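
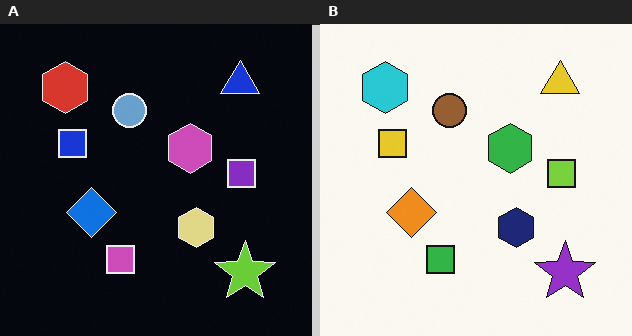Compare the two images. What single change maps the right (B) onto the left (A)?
The transformation is: color-inverted (negative).

The light background has become dark and every shape's color is its complement — a photographic negative.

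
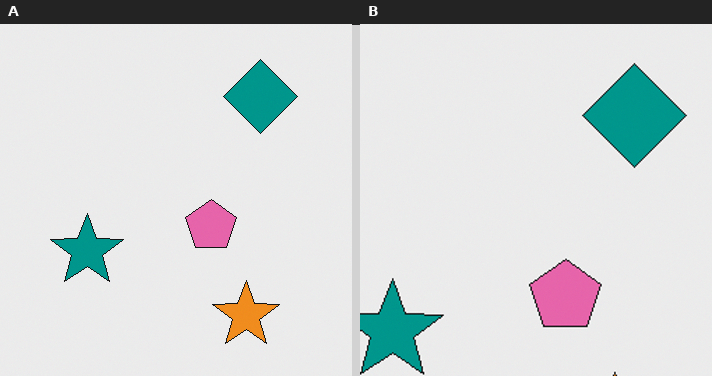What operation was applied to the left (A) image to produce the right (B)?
The image was cropped slightly and scaled back up.

The visible shapes are larger and the field of view is narrower; shapes near the original edges may be partly or wholly outside the frame — a crop-and-rescale.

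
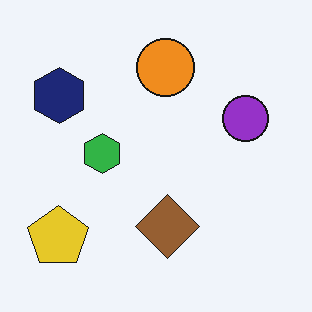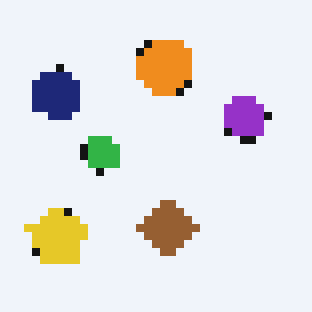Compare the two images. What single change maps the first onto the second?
The image was moderately pixelated.

Shapes are reduced to large square blocks; fine edges and outlines are lost — a downscale-then-upscale (mosaic) effect.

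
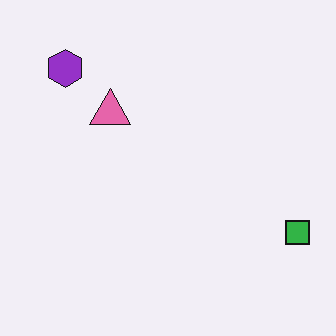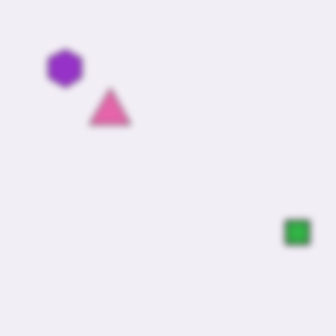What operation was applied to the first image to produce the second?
This is the original image moderately blurred.

Shape edges and outlines are uniformly softened across the whole image.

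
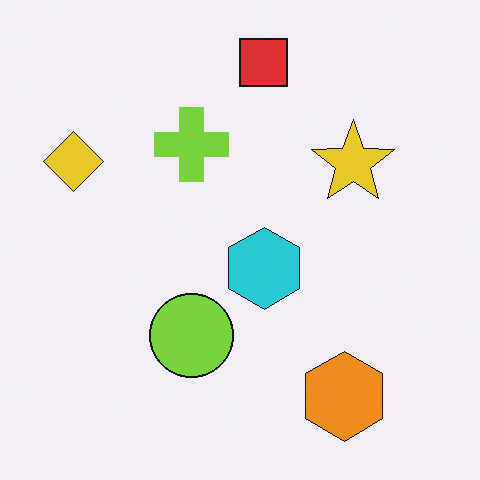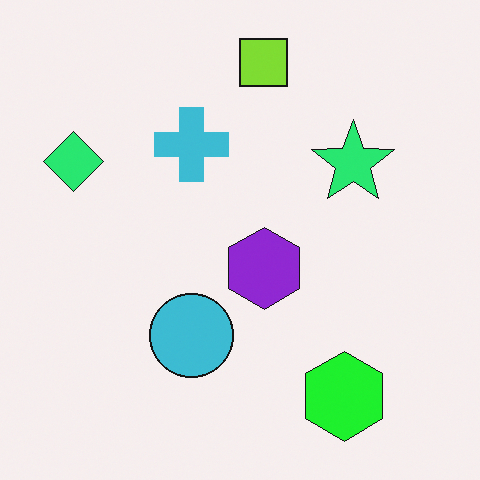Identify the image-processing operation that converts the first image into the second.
The image was hue-shifted noticeably.

Every shape's color has rotated by the same amount around the hue wheel — a uniform hue shift.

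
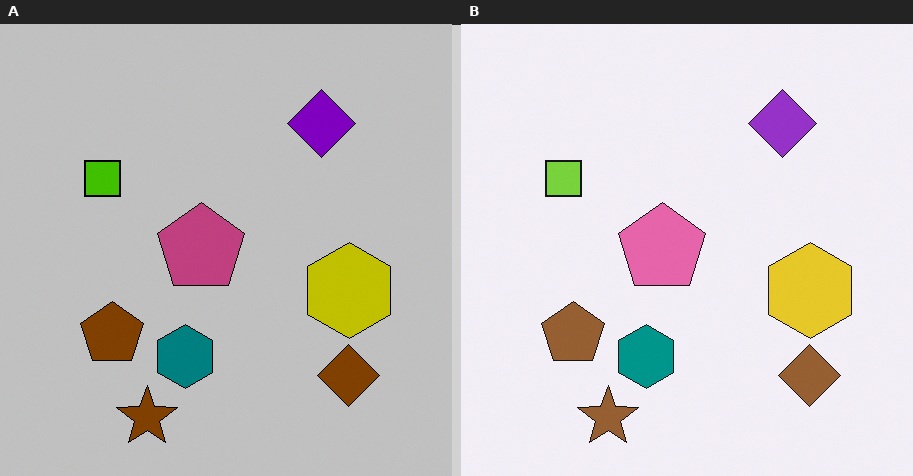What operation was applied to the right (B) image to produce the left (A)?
This is the original image heavily posterized to just a handful of flat colors.

Each flat color has snapped to a coarser quantized level — most visibly, the near-white background has dropped to a flat grey.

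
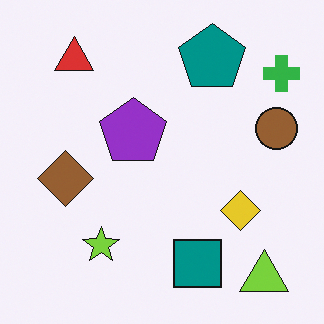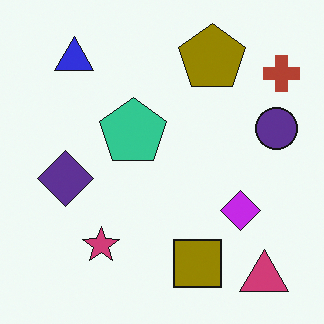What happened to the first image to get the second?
The second image is the first hue-shifted through roughly half the color wheel.

Every shape's color has rotated by the same amount around the hue wheel — a uniform hue shift.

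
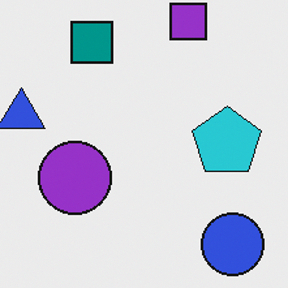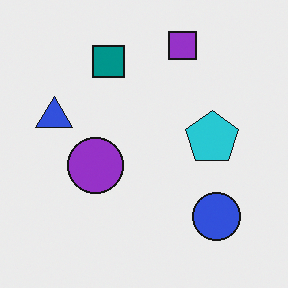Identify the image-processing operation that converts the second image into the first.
It was cropped to a modestly smaller region and rescaled.

The visible shapes are larger and the field of view is narrower; shapes near the original edges may be partly or wholly outside the frame — a crop-and-rescale.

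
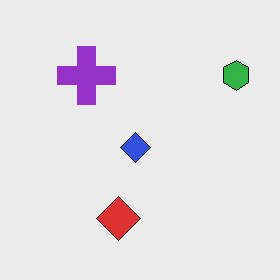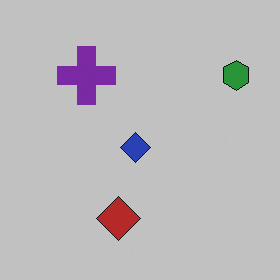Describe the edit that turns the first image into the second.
The transformation is: slightly darkened.

Every pixel — background and shapes alike — is uniformly darkened.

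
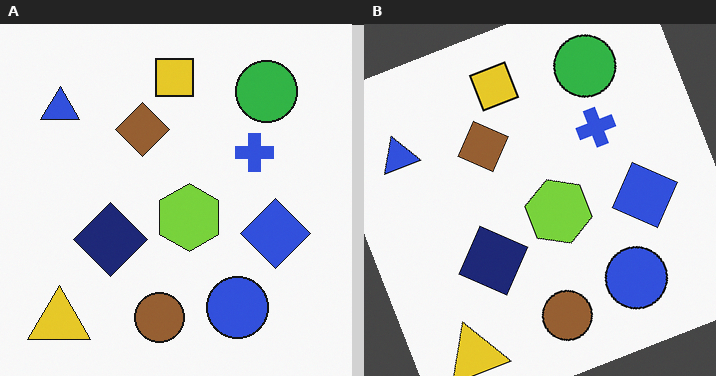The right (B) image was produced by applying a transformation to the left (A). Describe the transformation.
It was rotated counter-clockwise by a moderate amount.

Every shape is tilted by the same angle and the image corners show triangular fill wedges — a whole-image rotation by a non-right angle.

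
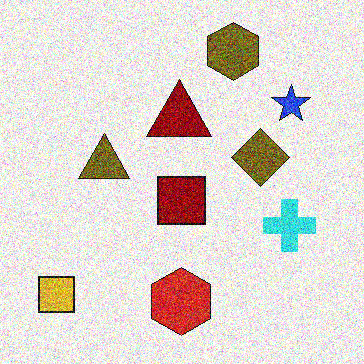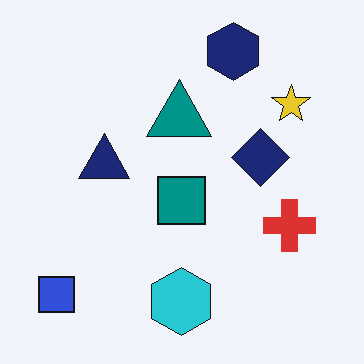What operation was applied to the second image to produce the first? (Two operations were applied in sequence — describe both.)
The first image is the second hue-shifted through roughly half the color wheel, then degraded with a thick layer of grain.

Every shape's color has rotated by the same amount around the hue wheel — a uniform hue shift. Random speckle covers the whole image, including the flat background.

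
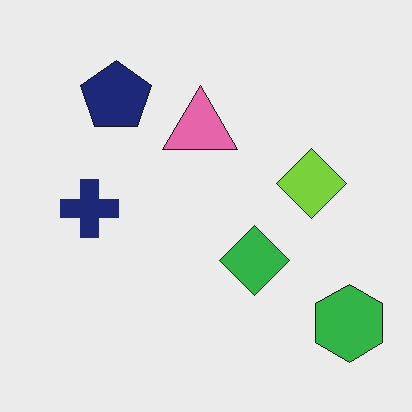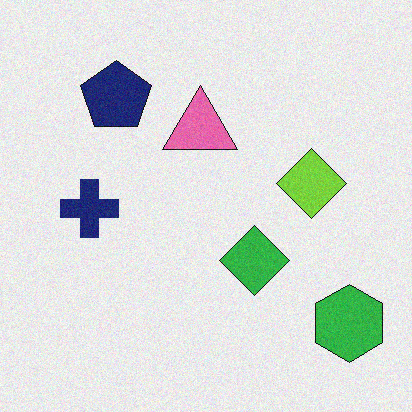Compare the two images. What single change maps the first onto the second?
The second image is the first degraded with light additive noise.

Random speckle covers the whole image, including the flat background.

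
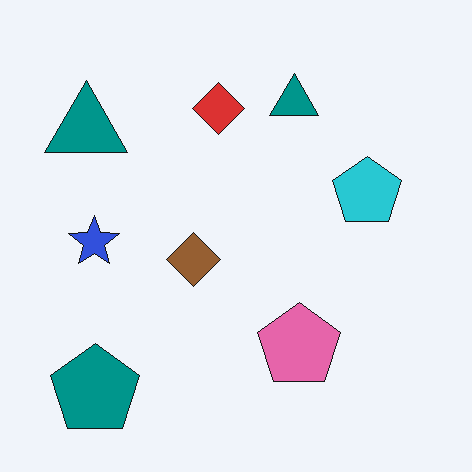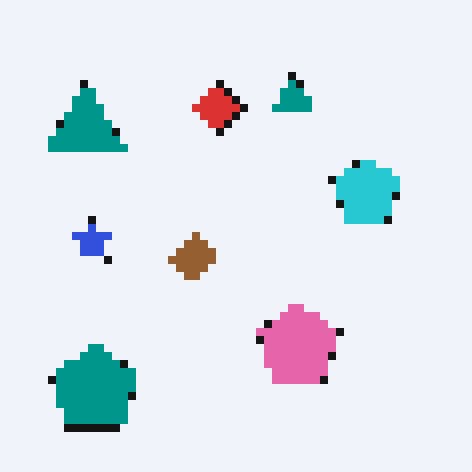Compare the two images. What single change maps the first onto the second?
This is the original image pixelated into visible square blocks.

Shapes are reduced to large square blocks; fine edges and outlines are lost — a downscale-then-upscale (mosaic) effect.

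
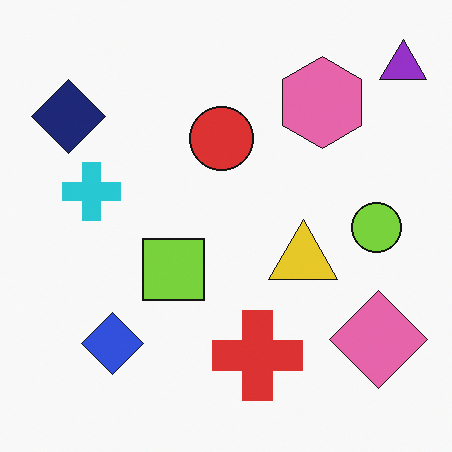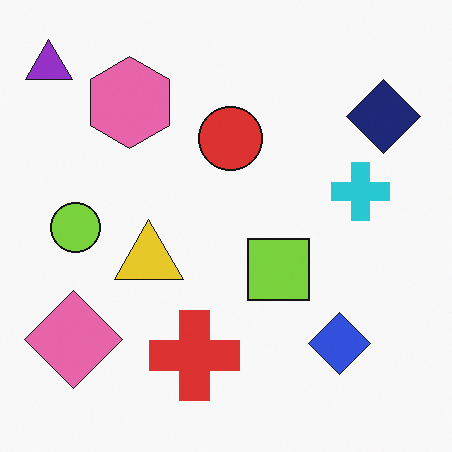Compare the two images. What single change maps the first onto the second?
Flipped horizontally (left ↔ right).

The purple triangle is in the top-right of the first image and the top-left of the second — shapes on opposite sides of the vertical midline have swapped in a mirror flip.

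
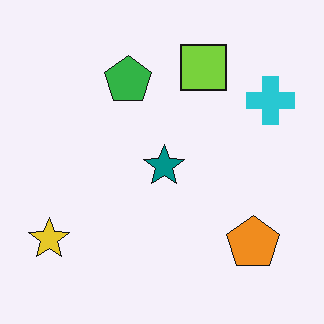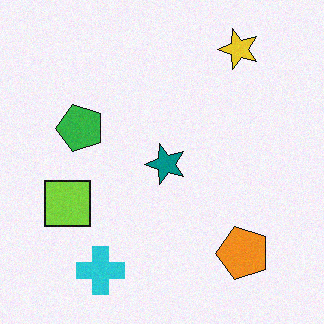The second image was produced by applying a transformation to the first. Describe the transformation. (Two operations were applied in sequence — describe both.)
The transformation is: transposed (reflected across the top-left ↔ bottom-right diagonal), then degraded with a light layer of grain.

Shapes have swapped their row and column positions — what was in the top-right is now in the bottom-left — a diagonal reflection. Random speckle covers the whole image, including the flat background.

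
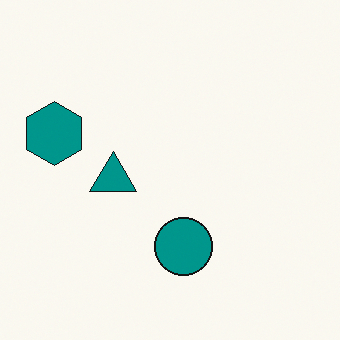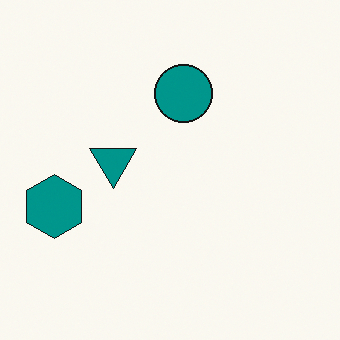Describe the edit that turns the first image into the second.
This is the original image flipped vertically (top ↔ bottom).

The teal circle is in the bottom of the first image and the top of the second — shapes on opposite sides of the horizontal midline have swapped in a mirror flip.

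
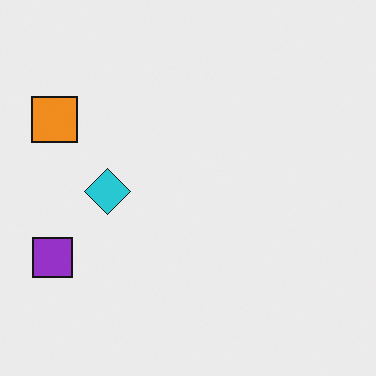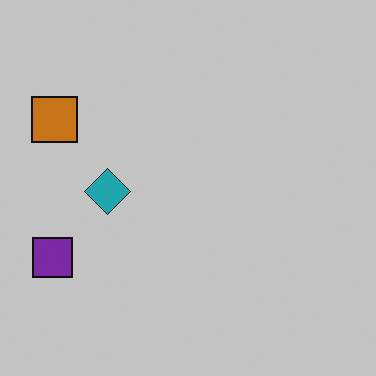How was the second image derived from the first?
The second image is the first darkened a little.

Every pixel — background and shapes alike — is uniformly darkened.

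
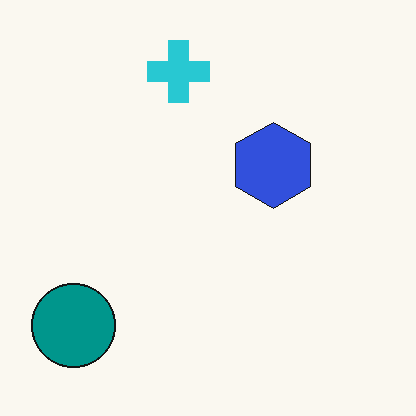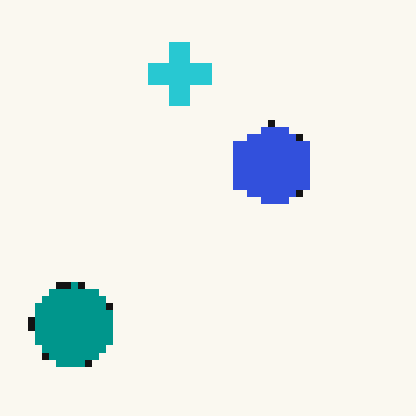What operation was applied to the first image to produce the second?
Pixelated into visible square blocks.

Shapes are reduced to large square blocks; fine edges and outlines are lost — a downscale-then-upscale (mosaic) effect.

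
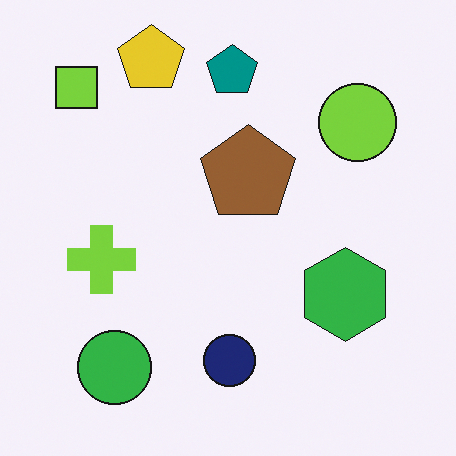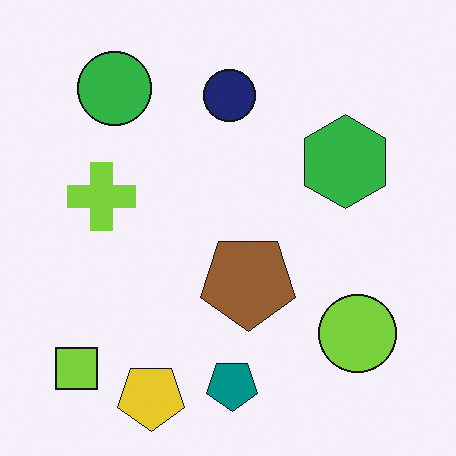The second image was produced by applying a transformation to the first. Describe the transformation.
The transformation is: flipped vertically (top ↔ bottom).

The yellow pentagon is in the top-left of the first image and the bottom-left of the second — shapes on opposite sides of the horizontal midline have swapped in a mirror flip.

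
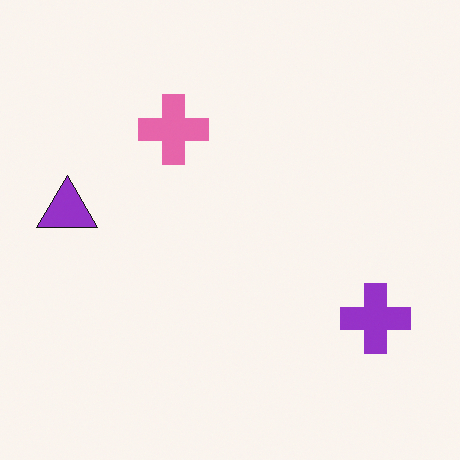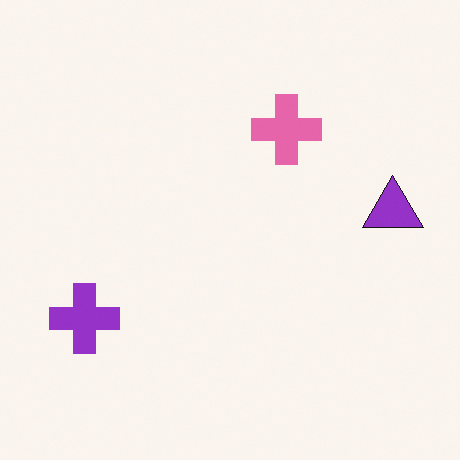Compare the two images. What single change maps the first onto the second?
The transformation is: flipped horizontally (left ↔ right).

The purple triangle is in the left of the first image and the right of the second — shapes on opposite sides of the vertical midline have swapped in a mirror flip.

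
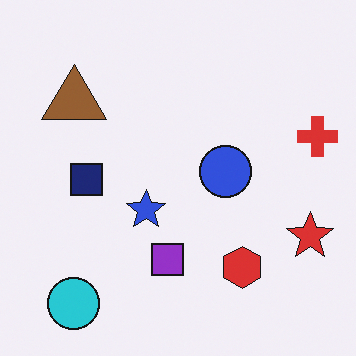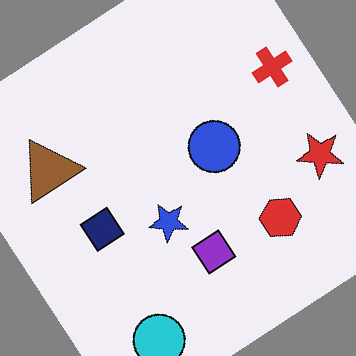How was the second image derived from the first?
The image was rotated counter-clockwise by a large amount — several tens of degrees.

Every shape is tilted by the same angle and the image corners show triangular fill wedges — a whole-image rotation by a non-right angle.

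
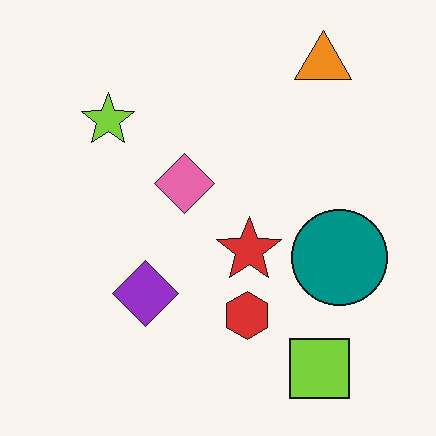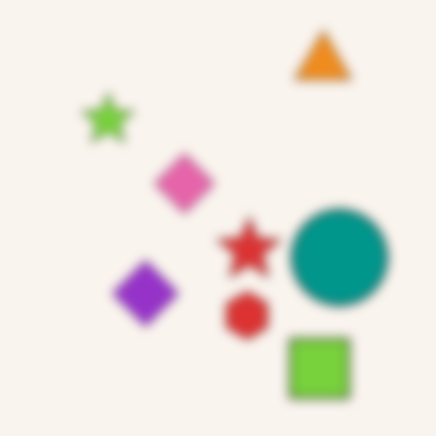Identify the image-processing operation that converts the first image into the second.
Heavily blurred.

Shape edges and outlines are uniformly softened across the whole image.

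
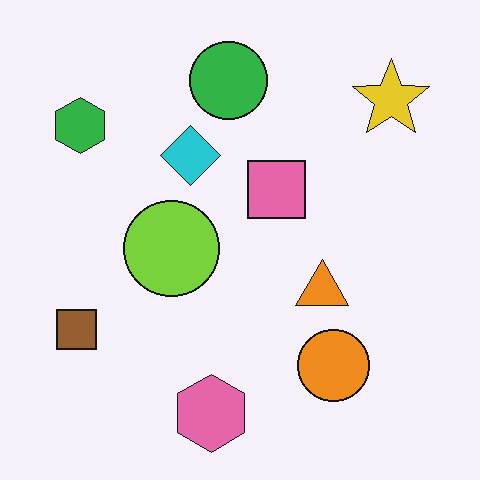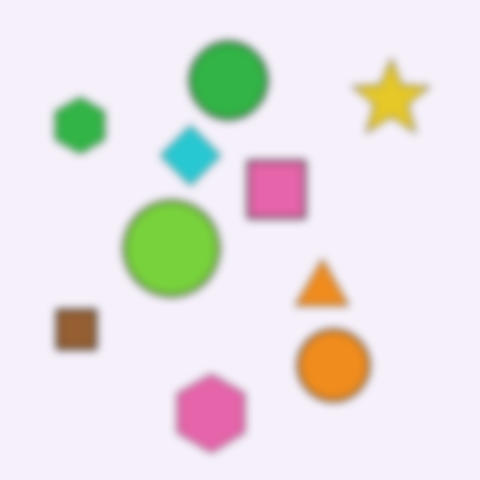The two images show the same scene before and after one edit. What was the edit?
It was moderately blurred.

Shape edges and outlines are uniformly softened across the whole image.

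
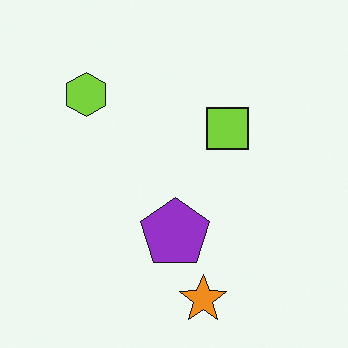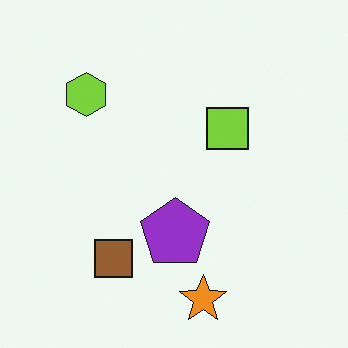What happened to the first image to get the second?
Overlaid with an additional brown square.

A brown square appears in the second image that is absent from the first.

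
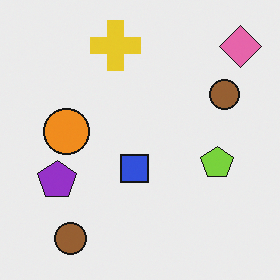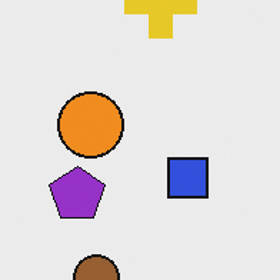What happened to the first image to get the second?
The image was cropped slightly and scaled back up.

The visible shapes are larger and the field of view is narrower; shapes near the original edges may be partly or wholly outside the frame — a crop-and-rescale.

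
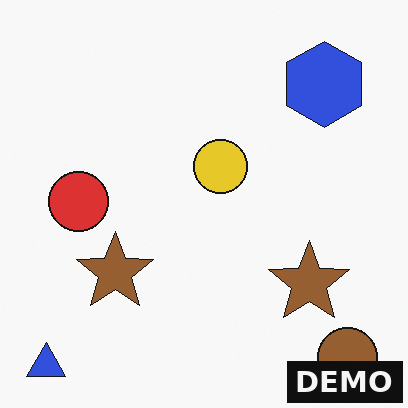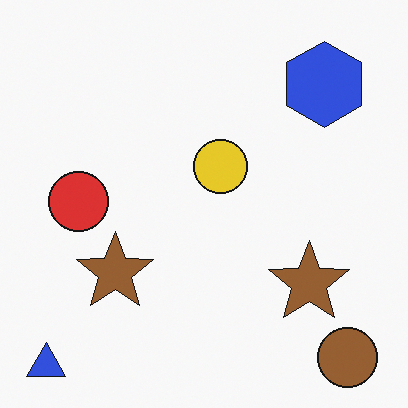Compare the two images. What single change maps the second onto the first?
Watermarked with the text "DEMO" in the lower-right corner.

A dark label reading "DEMO" appears in the lower-right corner.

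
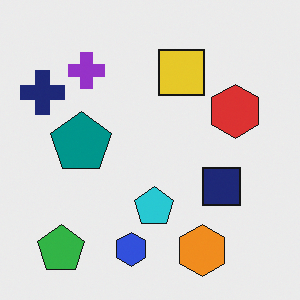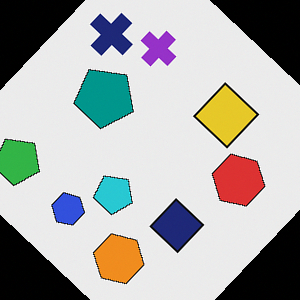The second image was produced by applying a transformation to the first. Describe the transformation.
The transformation is: rotated clockwise by a large amount — several tens of degrees.

Every shape is tilted by the same angle and the image corners show triangular fill wedges — a whole-image rotation by a non-right angle.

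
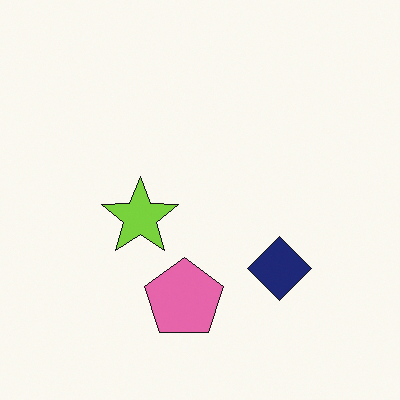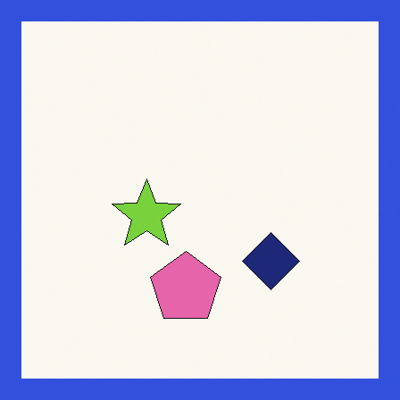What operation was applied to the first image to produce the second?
It was framed with a blue border.

A solid blue frame runs around the edge of the second image, with the content slightly shrunk inside it.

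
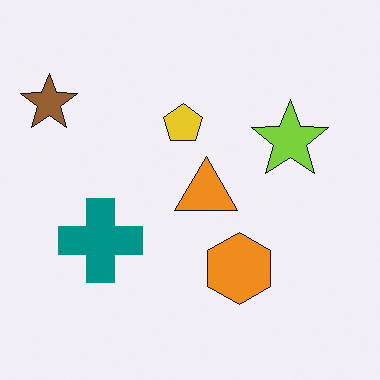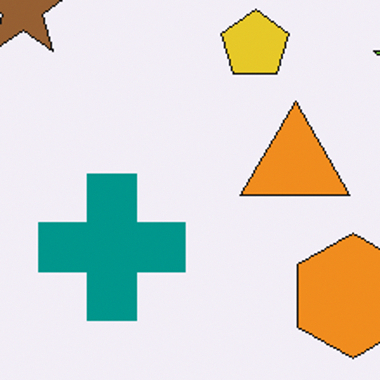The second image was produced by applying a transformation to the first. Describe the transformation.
The second image is the first cropped to a noticeably smaller region and rescaled.

The visible shapes are larger and the field of view is narrower; shapes near the original edges may be partly or wholly outside the frame — a crop-and-rescale.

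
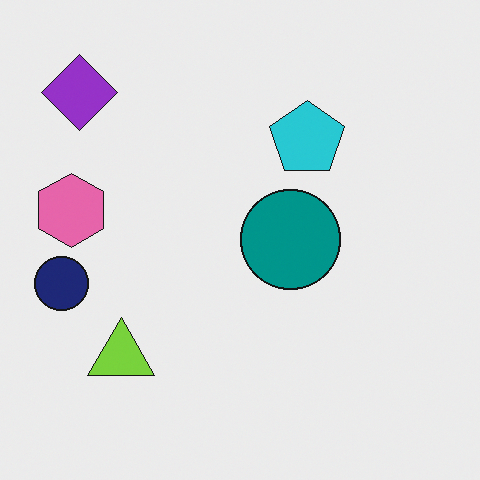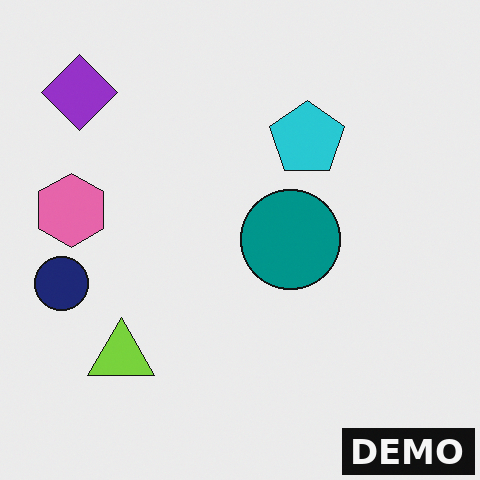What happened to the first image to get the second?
The image was watermarked with the text "DEMO" in the lower-right corner.

A dark label reading "DEMO" appears in the lower-right corner.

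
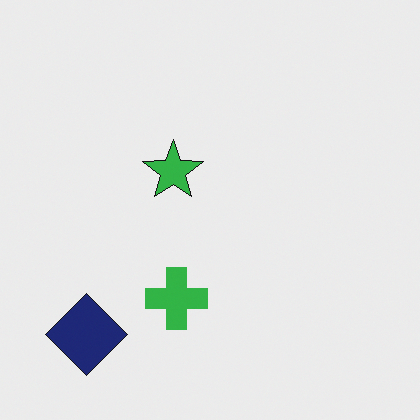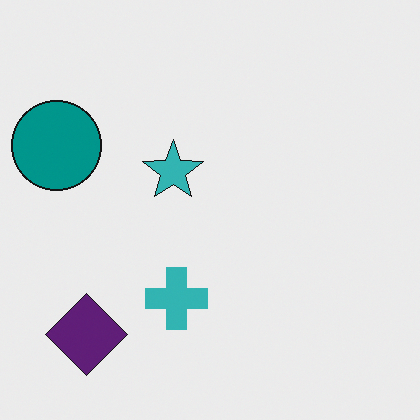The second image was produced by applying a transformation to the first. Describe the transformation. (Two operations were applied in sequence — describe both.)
It was hue-shifted slightly, then overlaid with an additional teal circle.

Every shape's color has rotated by the same amount around the hue wheel — a uniform hue shift. A teal circle appears in the second image that is absent from the first.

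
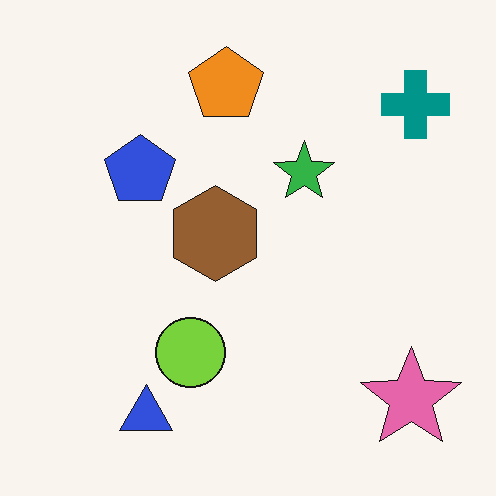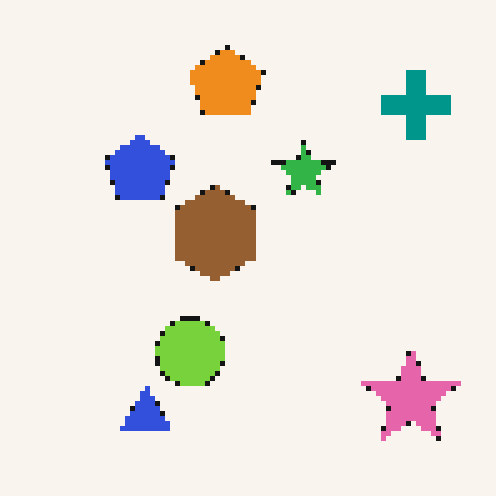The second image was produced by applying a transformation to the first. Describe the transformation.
The image was lightly pixelated (a mild mosaic effect).

Shapes are reduced to large square blocks; fine edges and outlines are lost — a downscale-then-upscale (mosaic) effect.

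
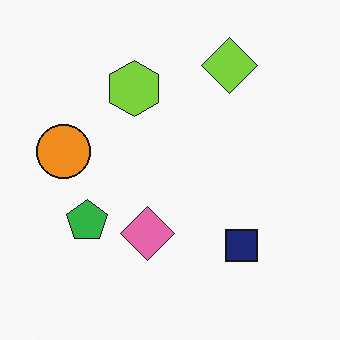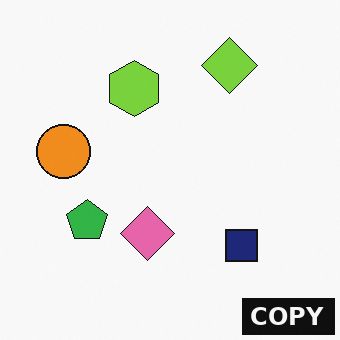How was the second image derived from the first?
The second image is the first watermarked with the text "COPY" in the lower-right corner.

A dark label reading "COPY" appears in the lower-right corner.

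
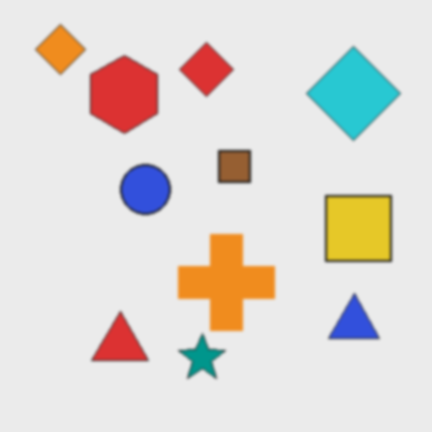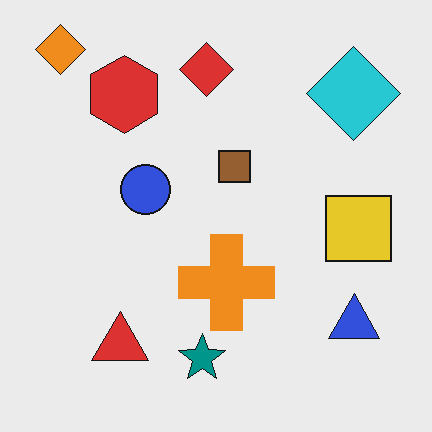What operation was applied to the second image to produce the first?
Lightly blurred.

Shape edges and outlines are uniformly softened across the whole image.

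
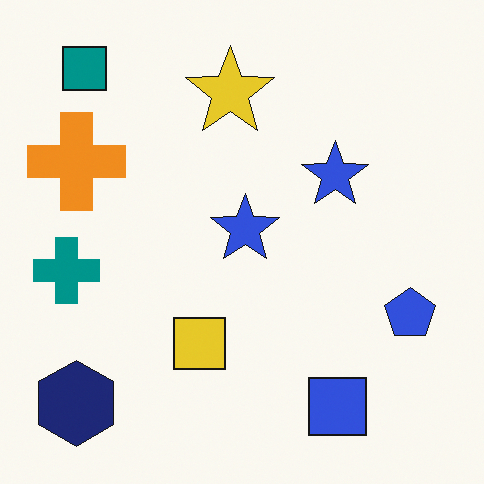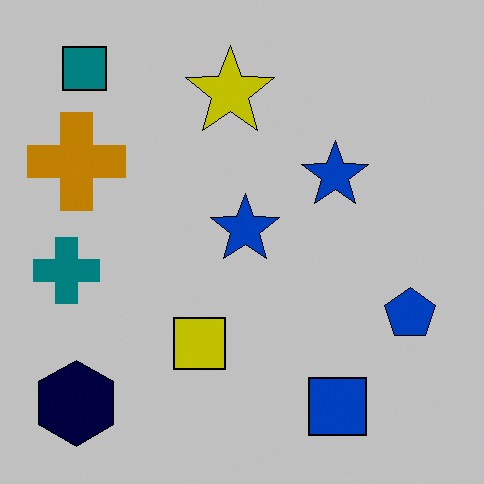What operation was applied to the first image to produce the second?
This is the original image aggressively posterized.

Each flat color has snapped to a coarser quantized level — most visibly, the near-white background has dropped to a flat grey.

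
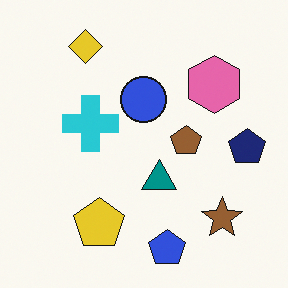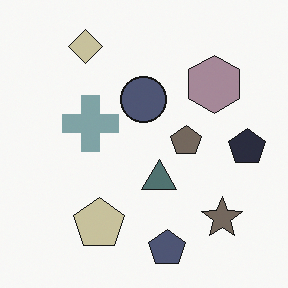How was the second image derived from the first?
This is the original image heavily desaturated.

All colors are more muted and greyish — a global saturation change.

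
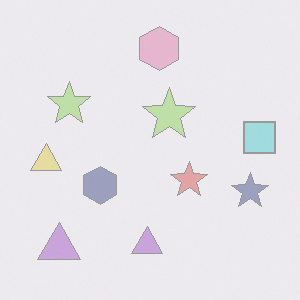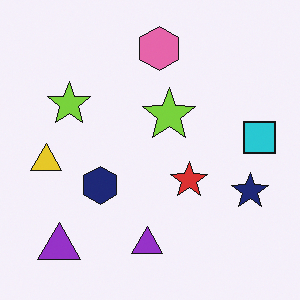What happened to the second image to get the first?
Washed out (contrast reduced).

Tones are pushed toward mid-grey across the whole image — a global contrast change.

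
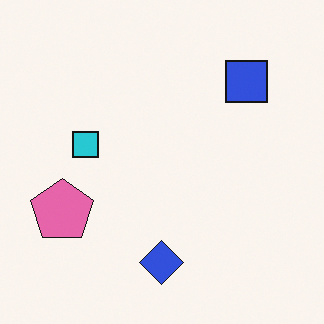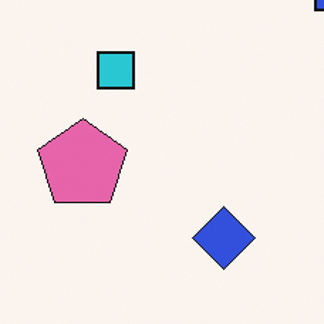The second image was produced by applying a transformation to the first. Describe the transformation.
The transformation is: cropped slightly and scaled back up.

The visible shapes are larger and the field of view is narrower; shapes near the original edges may be partly or wholly outside the frame — a crop-and-rescale.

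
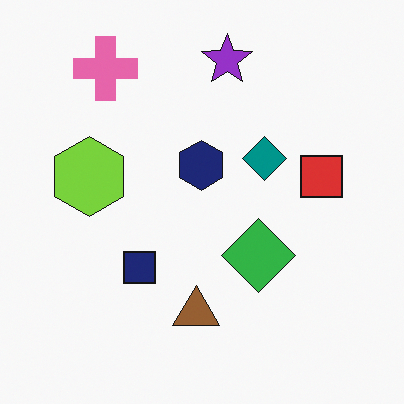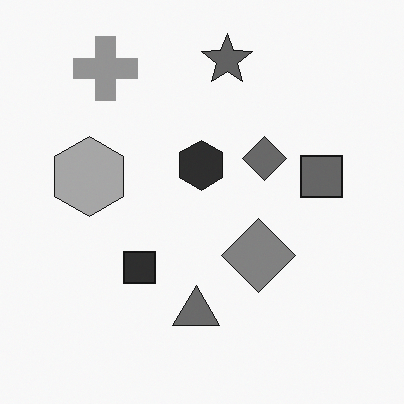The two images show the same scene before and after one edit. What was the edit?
The transformation is: converted to grayscale.

All color is removed — every shape is now a shade of grey.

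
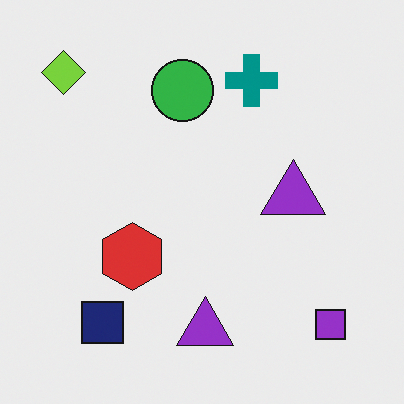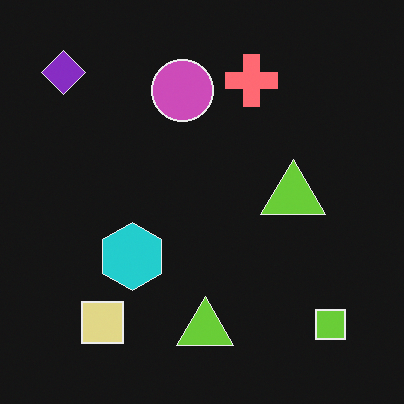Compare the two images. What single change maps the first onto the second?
The image was color-inverted (negative).

The light background has become dark and every shape's color is its complement — a photographic negative.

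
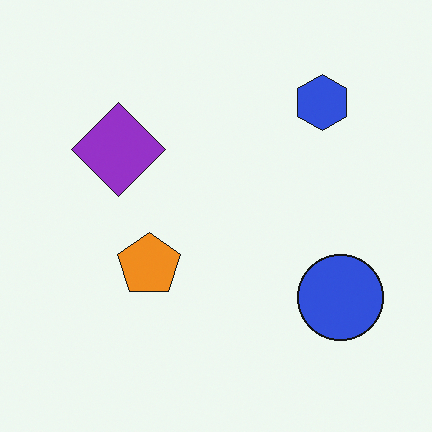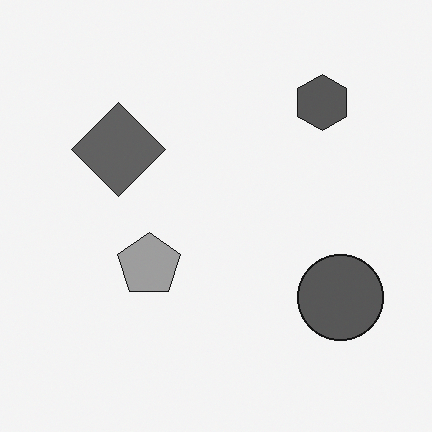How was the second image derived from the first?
Converted to grayscale.

All color is removed — every shape is now a shade of grey.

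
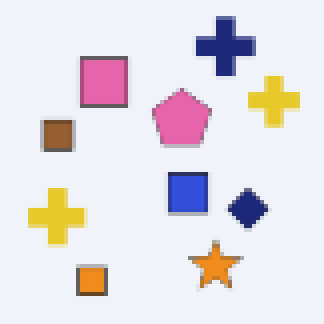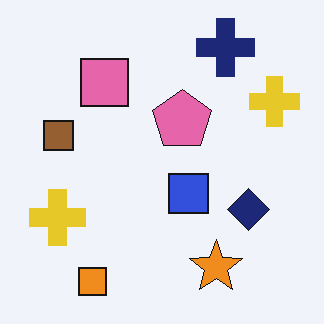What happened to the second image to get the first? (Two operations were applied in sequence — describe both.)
It was given a subtle gaussian blur, then lightly pixelated (a mild mosaic effect).

Shape edges and outlines are uniformly softened across the whole image. Shapes are reduced to large square blocks; fine edges and outlines are lost — a downscale-then-upscale (mosaic) effect.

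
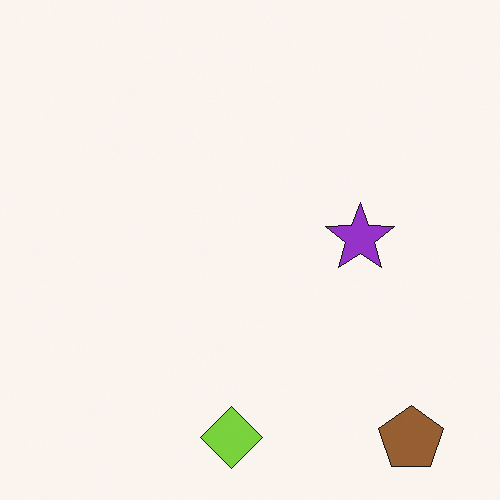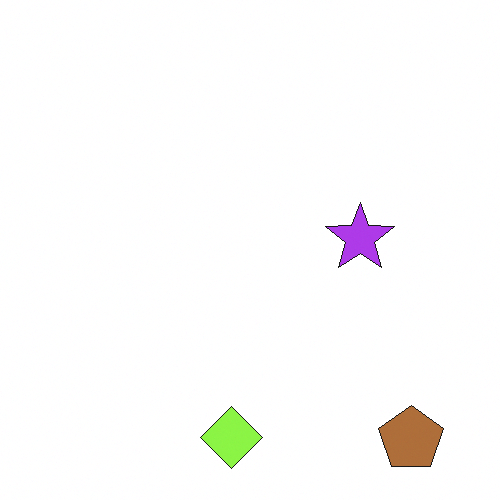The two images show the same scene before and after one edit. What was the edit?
This is the original image slightly brightened.

Every pixel — background and shapes alike — is uniformly brightened.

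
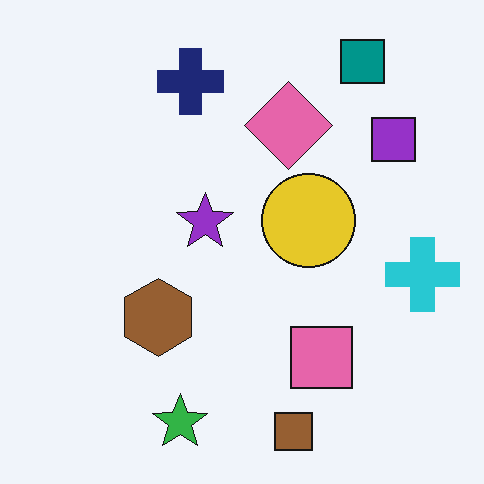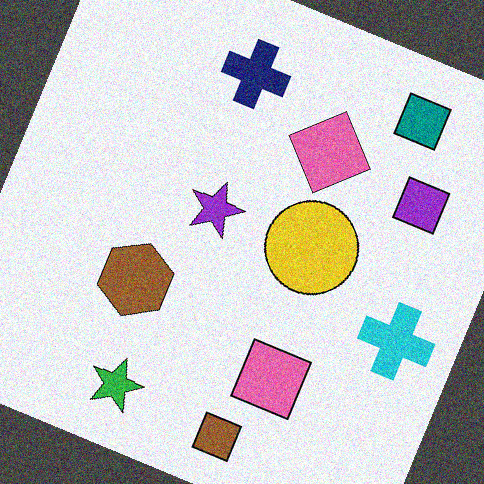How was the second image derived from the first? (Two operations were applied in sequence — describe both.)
The second image is the first rotated clockwise by a clearly visible amount, then degraded with moderate additive noise.

Every shape is tilted by the same angle and the image corners show triangular fill wedges — a whole-image rotation by a non-right angle. Random speckle covers the whole image, including the flat background.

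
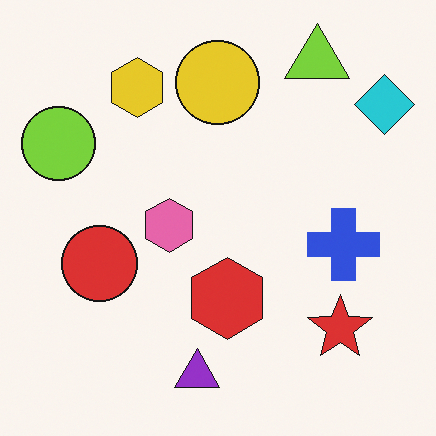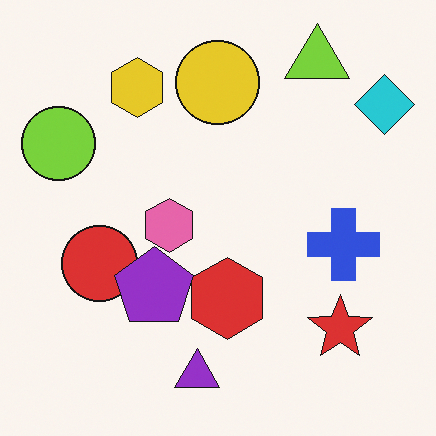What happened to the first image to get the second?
The transformation is: overlaid with an additional purple pentagon.

A purple pentagon appears in the second image that is absent from the first.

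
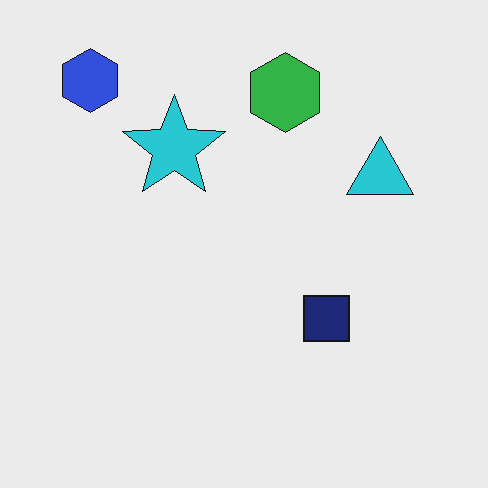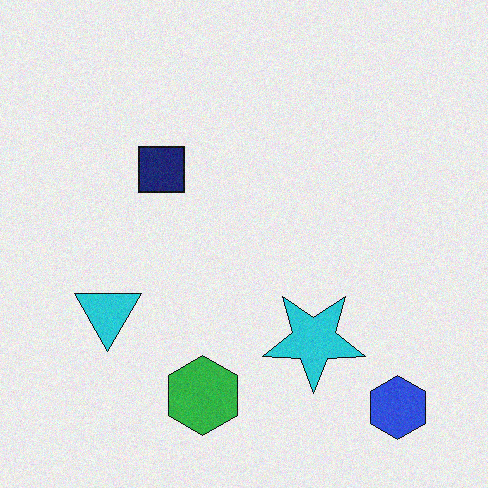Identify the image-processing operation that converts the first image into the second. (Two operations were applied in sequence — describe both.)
It was rotated 180°, then degraded with a light layer of grain.

The blue hexagon sits in the top-left of the first image and the bottom-right of the second — consistent with a whole-image 180° rotation. Random speckle covers the whole image, including the flat background.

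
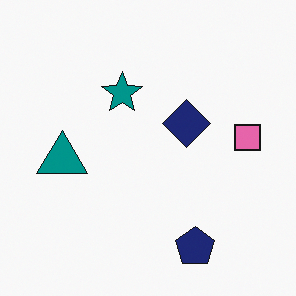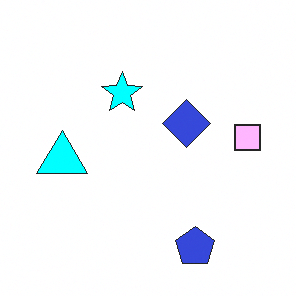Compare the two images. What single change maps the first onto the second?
It was substantially brightened.

Every pixel — background and shapes alike — is uniformly brightened.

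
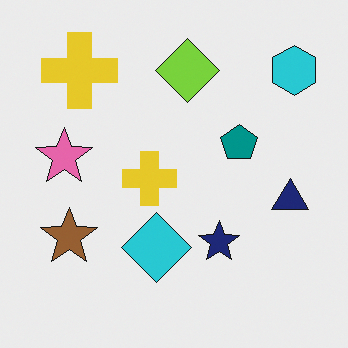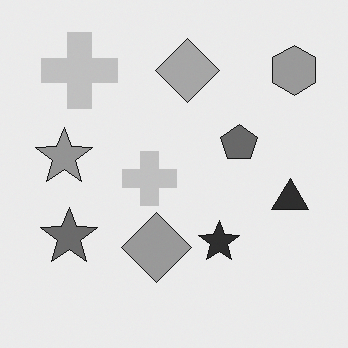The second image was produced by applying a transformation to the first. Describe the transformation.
It was converted to grayscale.

All color is removed — every shape is now a shade of grey.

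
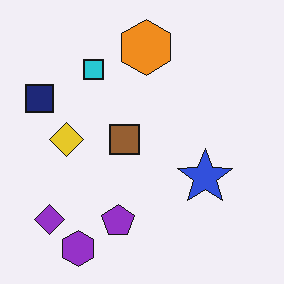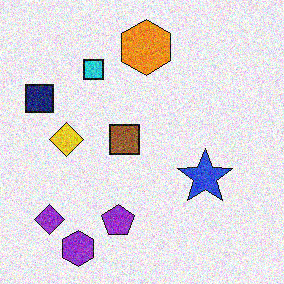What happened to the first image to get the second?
The second image is the first degraded with visible gaussian noise.

Random speckle covers the whole image, including the flat background.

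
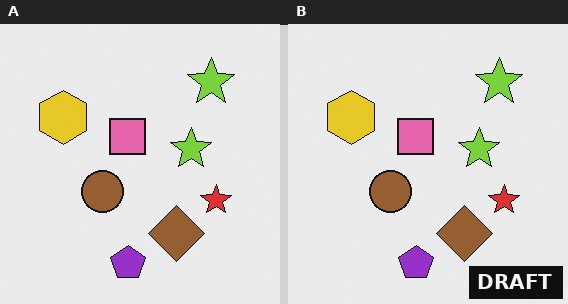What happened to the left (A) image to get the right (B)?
The transformation is: watermarked with the text "DRAFT" in the lower-right corner.

A dark label reading "DRAFT" appears in the lower-right corner.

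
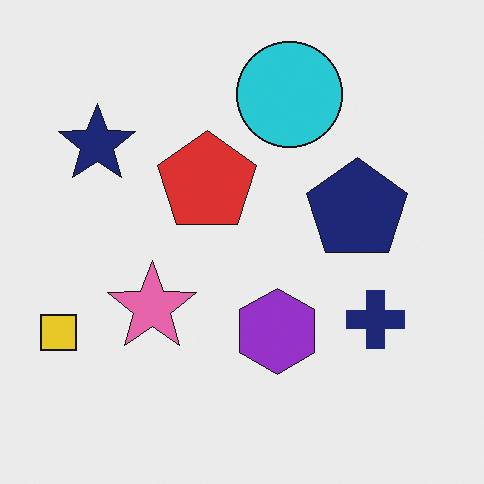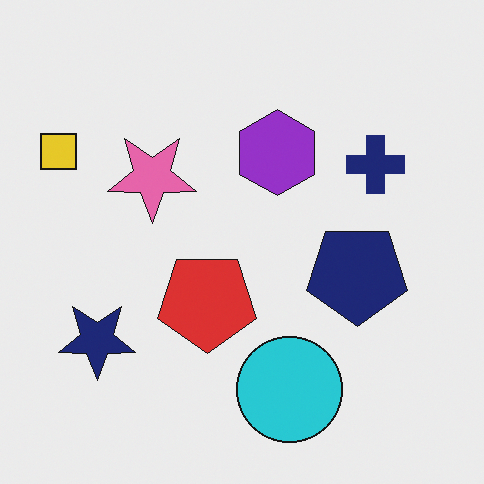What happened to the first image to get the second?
It was flipped vertically (top ↔ bottom).

The cyan circle is in the top of the first image and the bottom of the second — shapes on opposite sides of the horizontal midline have swapped in a mirror flip.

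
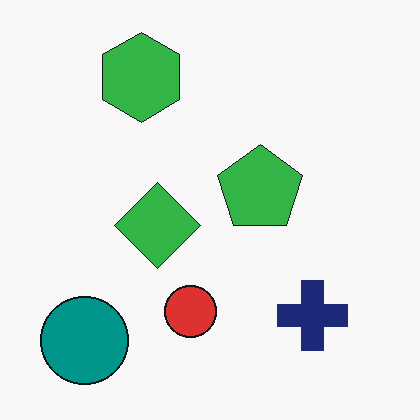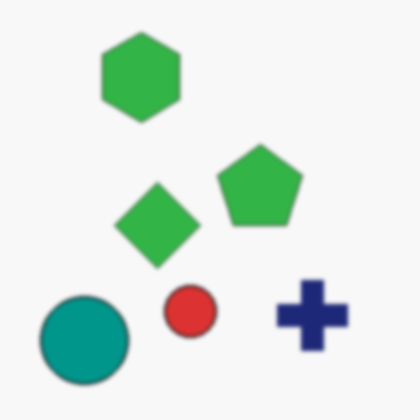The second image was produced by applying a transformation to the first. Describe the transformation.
This is the original image lightly blurred.

Shape edges and outlines are uniformly softened across the whole image.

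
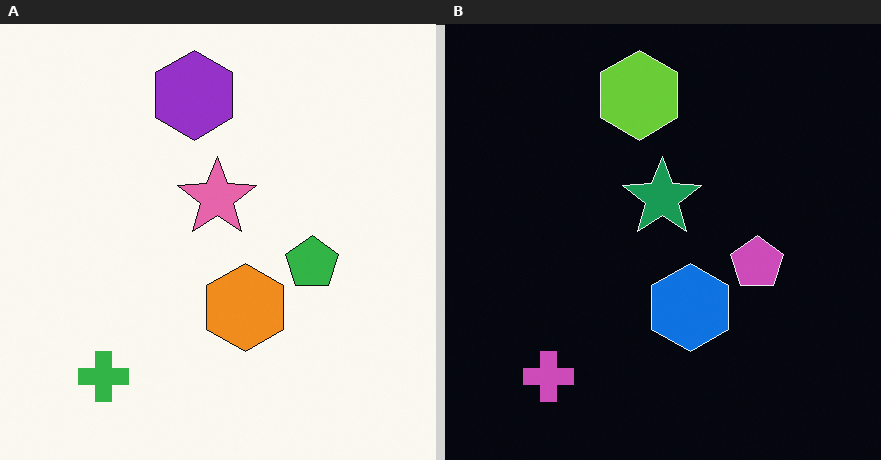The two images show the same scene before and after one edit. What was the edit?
Color-inverted (negative).

The light background has become dark and every shape's color is its complement — a photographic negative.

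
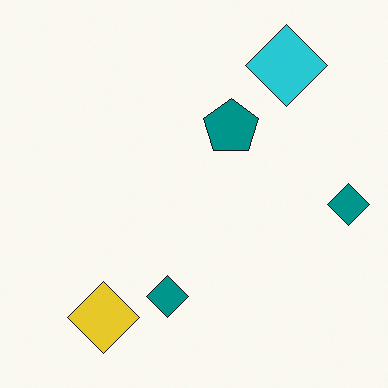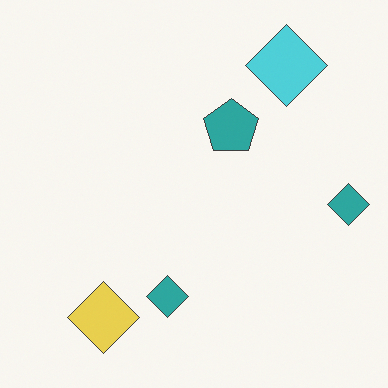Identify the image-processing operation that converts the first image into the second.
The transformation is: given slightly reduced contrast.

Tones are pushed toward mid-grey across the whole image — a global contrast change.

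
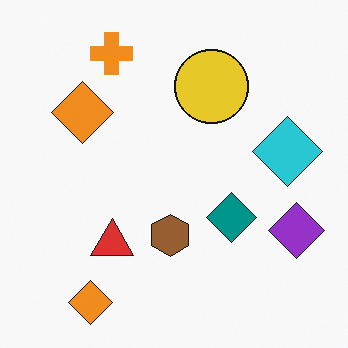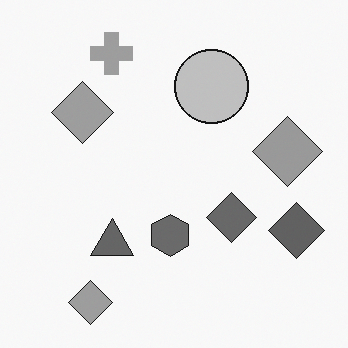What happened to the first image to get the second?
The image was converted to grayscale.

All color is removed — every shape is now a shade of grey.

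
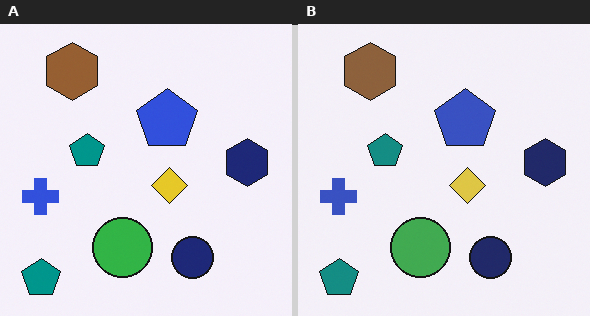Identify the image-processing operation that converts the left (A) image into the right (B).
The transformation is: slightly desaturated.

All colors are more muted and greyish — a global saturation change.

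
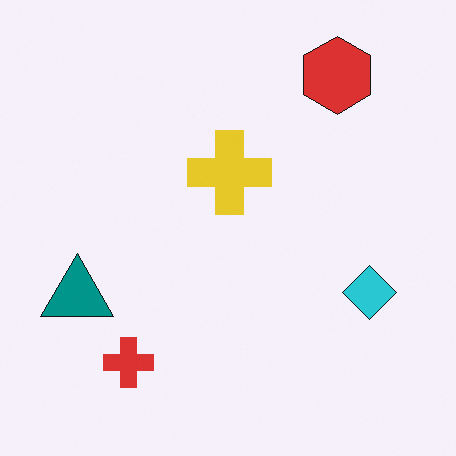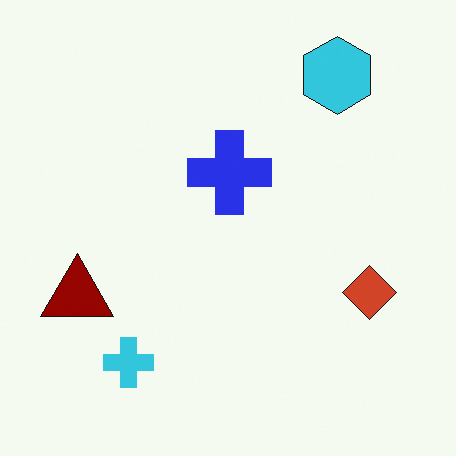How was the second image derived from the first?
It was hue-shifted through roughly half the color wheel.

Every shape's color has rotated by the same amount around the hue wheel — a uniform hue shift.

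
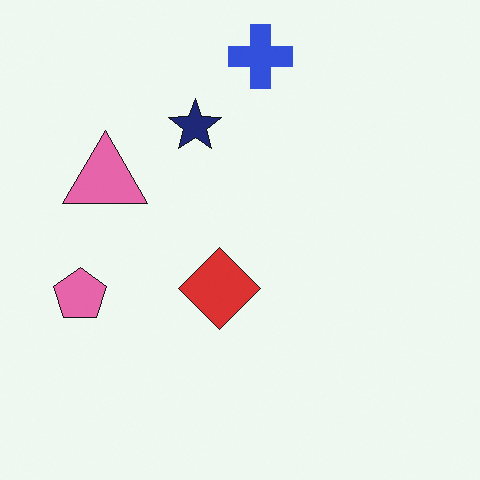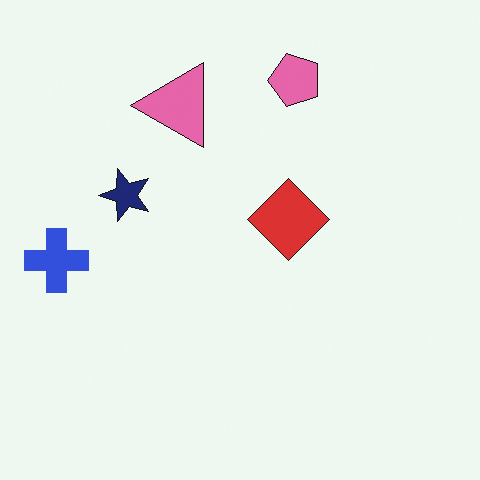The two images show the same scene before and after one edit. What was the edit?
Transposed (reflected across the top-left ↔ bottom-right diagonal).

Shapes have swapped their row and column positions — what was in the top-right is now in the bottom-left — a diagonal reflection.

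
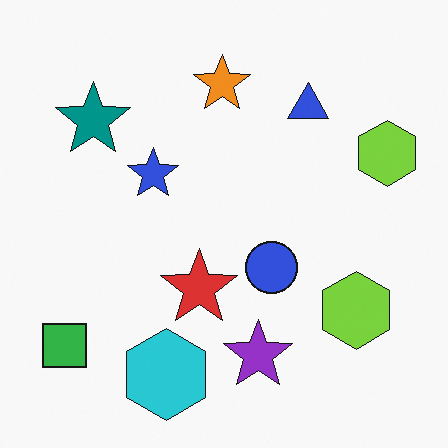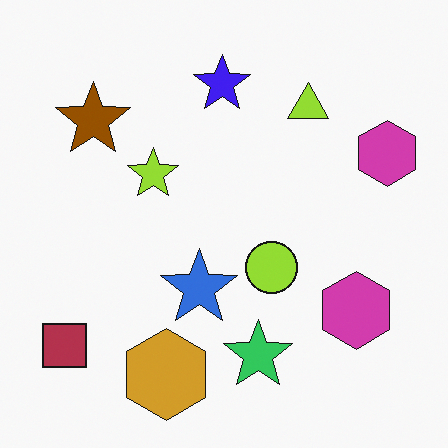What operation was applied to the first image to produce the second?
The transformation is: hue-shifted by a large amount.

Every shape's color has rotated by the same amount around the hue wheel — a uniform hue shift.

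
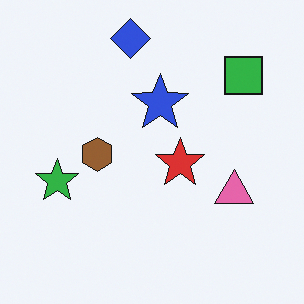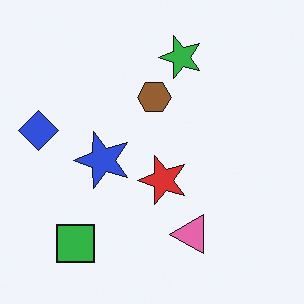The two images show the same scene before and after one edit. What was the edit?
This is the original image transposed (reflected across the top-left ↔ bottom-right diagonal).

Shapes have swapped their row and column positions — what was in the top-right is now in the bottom-left — a diagonal reflection.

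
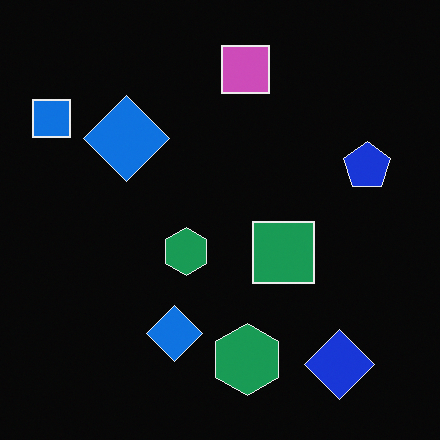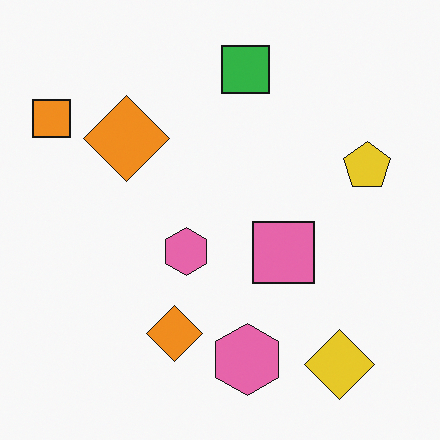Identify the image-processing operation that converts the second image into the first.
Color-inverted (negative).

The light background has become dark and every shape's color is its complement — a photographic negative.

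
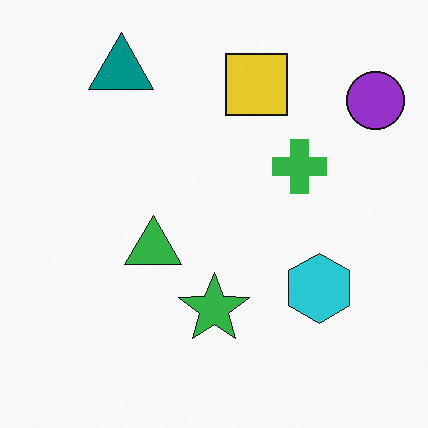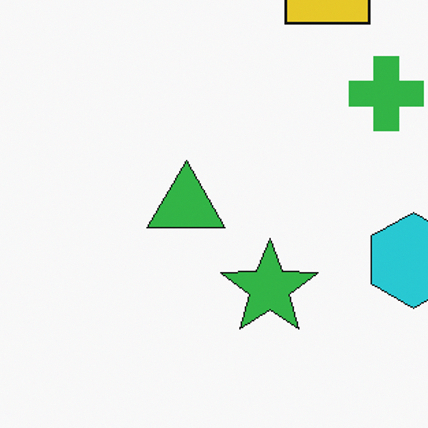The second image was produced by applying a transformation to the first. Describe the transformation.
The image was cropped slightly and scaled back up.

The visible shapes are larger and the field of view is narrower; shapes near the original edges may be partly or wholly outside the frame — a crop-and-rescale.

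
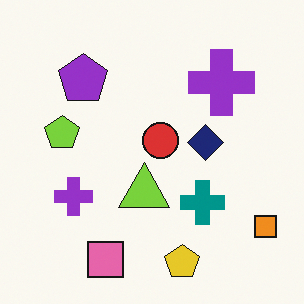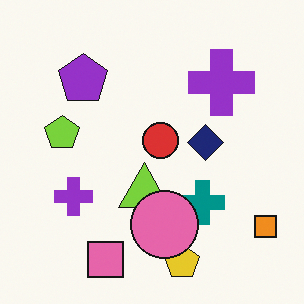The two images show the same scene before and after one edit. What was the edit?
The image was overlaid with an additional pink circle.

A pink circle appears in the second image that is absent from the first.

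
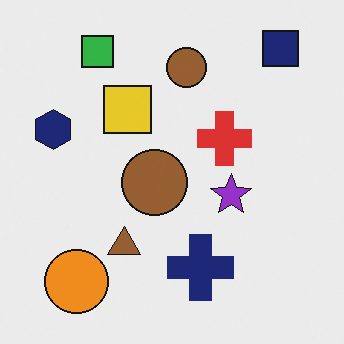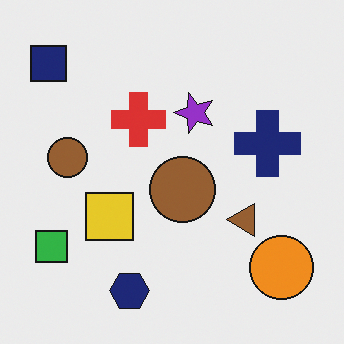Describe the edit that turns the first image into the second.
The image was rotated 90° counter-clockwise.

The navy square sits in the top-right of the first image and the top-left of the second — consistent with a whole-image 90° counter-clockwise rotation.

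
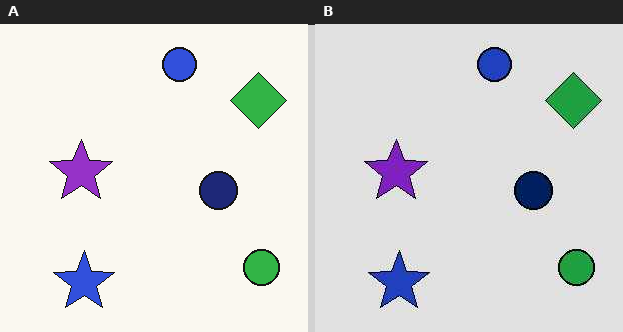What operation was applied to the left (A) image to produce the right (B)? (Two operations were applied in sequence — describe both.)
It was moderately posterized, then given moderate JPEG compression.

Each flat color has snapped to a coarser quantized level — most visibly, the near-white background has dropped to a flat grey. Blocky 8×8 compression artifacts appear around shape edges and the flat background shows ringing — characteristic JPEG degradation.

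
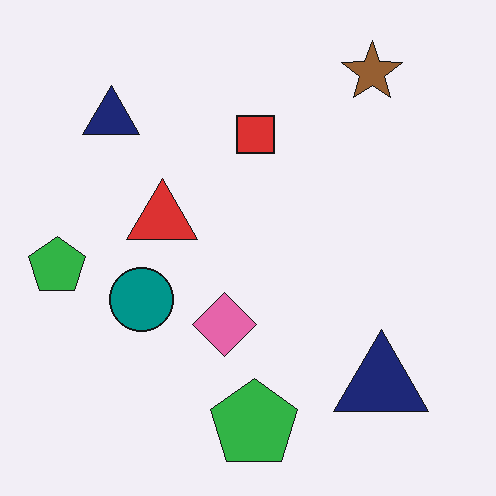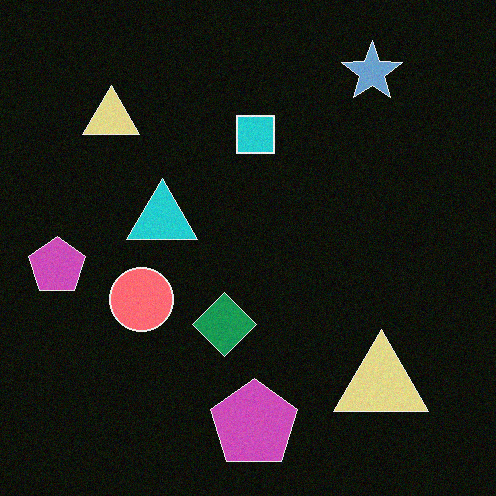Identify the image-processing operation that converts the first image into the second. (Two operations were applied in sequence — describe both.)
The image was color-inverted (negative), then degraded with a light layer of grain.

The light background has become dark and every shape's color is its complement — a photographic negative. Random speckle covers the whole image, including the flat background.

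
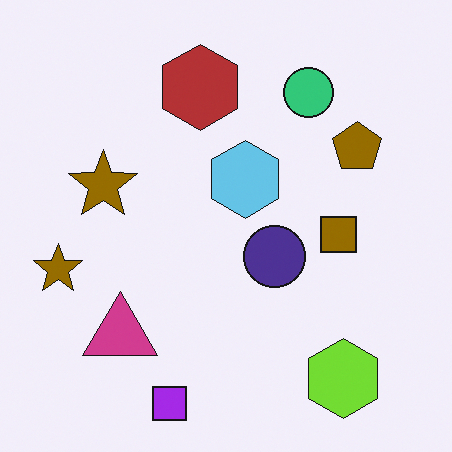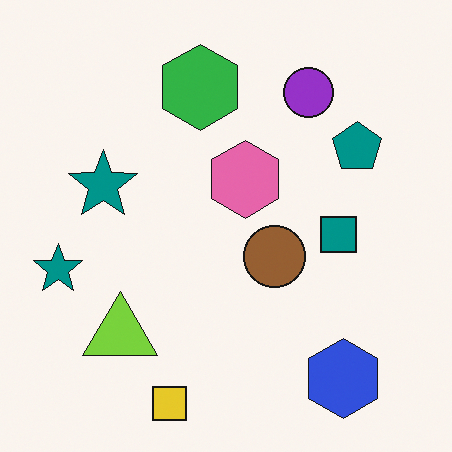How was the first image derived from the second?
Hue-shifted through roughly half the color wheel.

Every shape's color has rotated by the same amount around the hue wheel — a uniform hue shift.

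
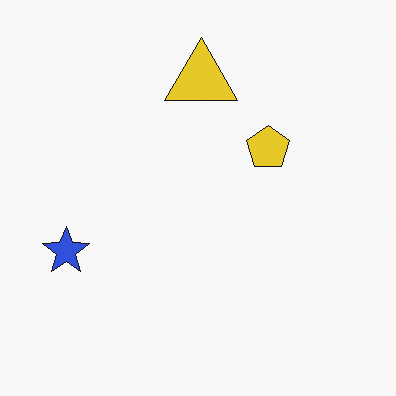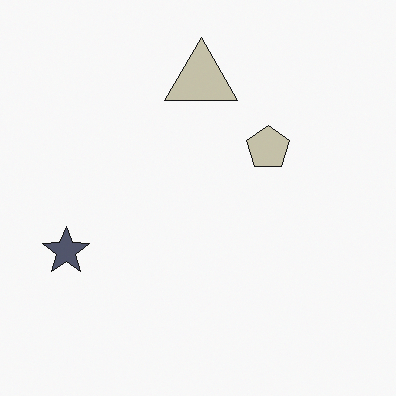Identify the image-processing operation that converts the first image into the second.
This is the original image made much more muted (saturation change).

All colors are more muted and greyish — a global saturation change.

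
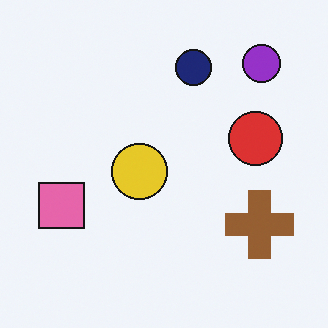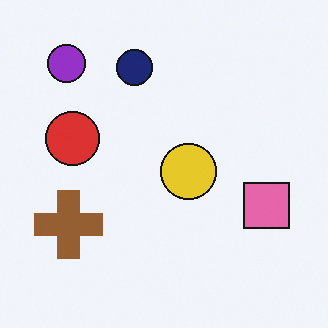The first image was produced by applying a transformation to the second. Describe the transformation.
The transformation is: flipped horizontally (left ↔ right).

The pink square is in the right of the second image and the left of the first — shapes on opposite sides of the vertical midline have swapped in a mirror flip.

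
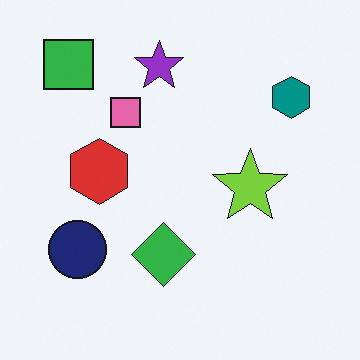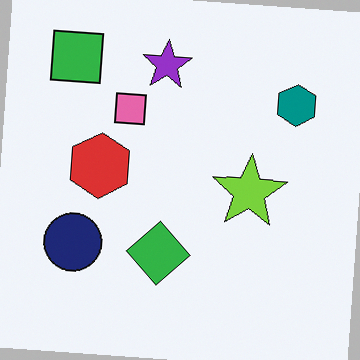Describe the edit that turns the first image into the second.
The image was rotated clockwise by a few degrees.

Every shape is tilted by the same angle and the image corners show triangular fill wedges — a whole-image rotation by a non-right angle.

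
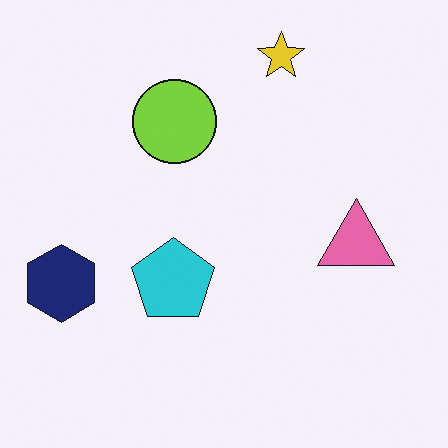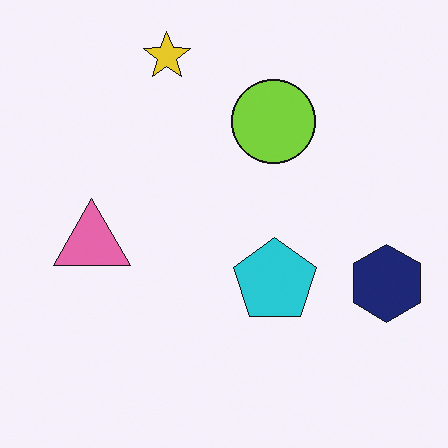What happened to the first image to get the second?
The image was flipped horizontally (left ↔ right).

The navy hexagon is in the left of the first image and the right of the second — shapes on opposite sides of the vertical midline have swapped in a mirror flip.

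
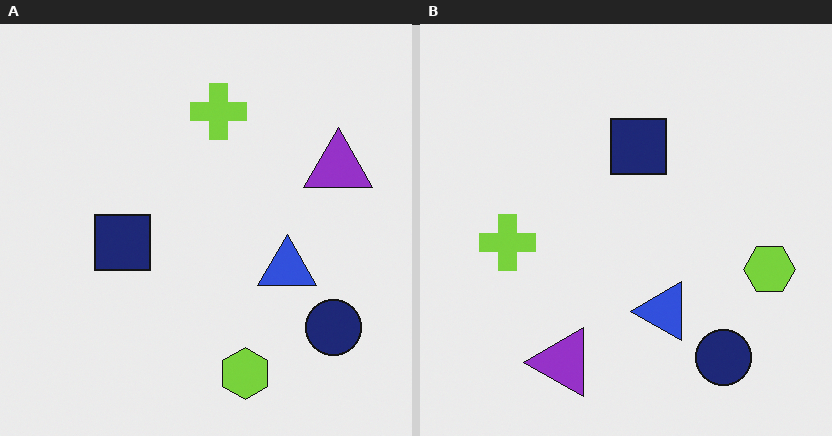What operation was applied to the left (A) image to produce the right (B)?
This is the original image transposed (reflected across the top-left ↔ bottom-right diagonal).

Shapes have swapped their row and column positions — what was in the top-right is now in the bottom-left — a diagonal reflection.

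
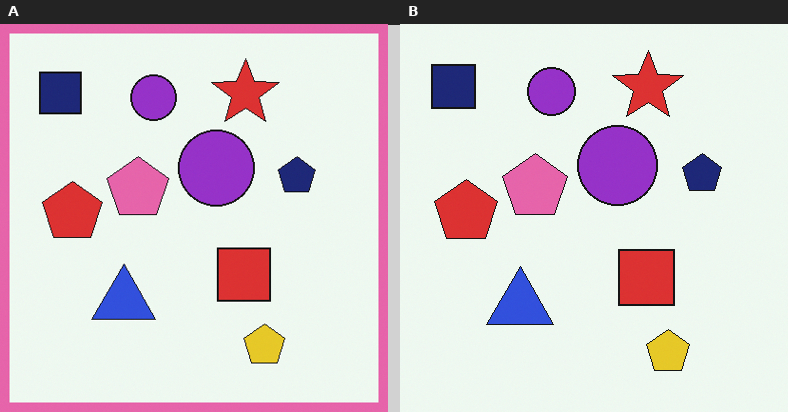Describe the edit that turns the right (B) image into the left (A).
This is the original image framed with a pink border.

A solid pink frame runs around the edge of the left (A) image, with the content slightly shrunk inside it.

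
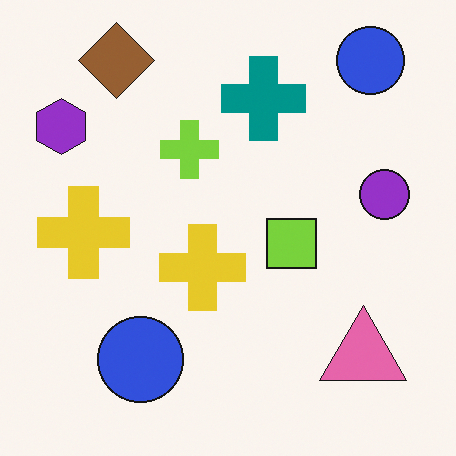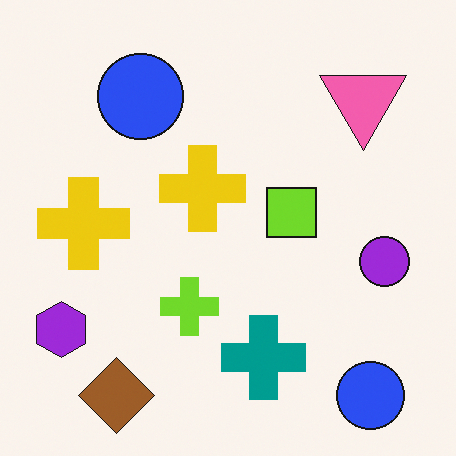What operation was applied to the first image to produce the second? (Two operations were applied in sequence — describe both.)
This is the original image flipped vertically (top ↔ bottom), then slightly oversaturated.

The brown diamond is in the top-left of the first image and the bottom-left of the second — shapes on opposite sides of the horizontal midline have swapped in a mirror flip. All colors are more vivid — a global saturation change.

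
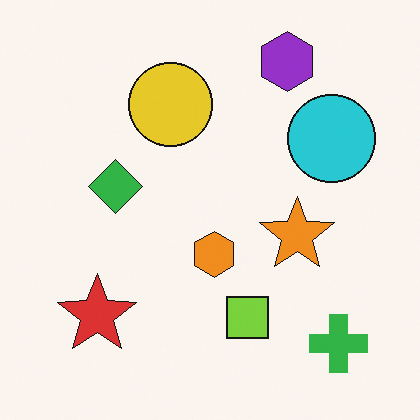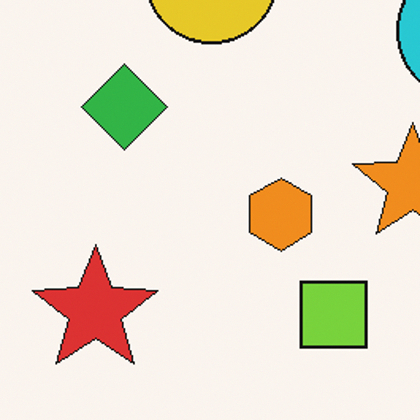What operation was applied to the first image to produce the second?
This is the original image cropped slightly and scaled back up.

The visible shapes are larger and the field of view is narrower; shapes near the original edges may be partly or wholly outside the frame — a crop-and-rescale.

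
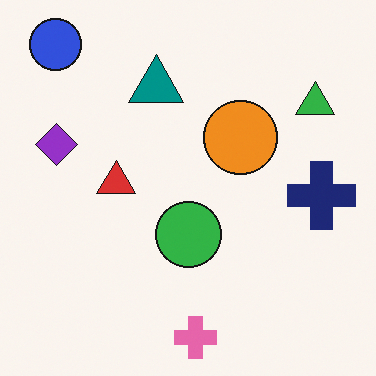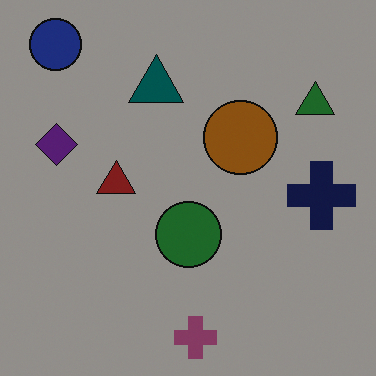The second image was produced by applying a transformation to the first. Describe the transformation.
The transformation is: substantially darkened.

Every pixel — background and shapes alike — is uniformly darkened.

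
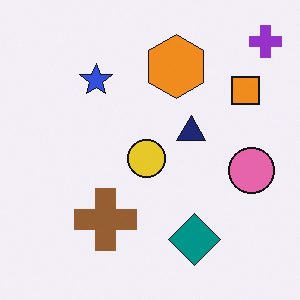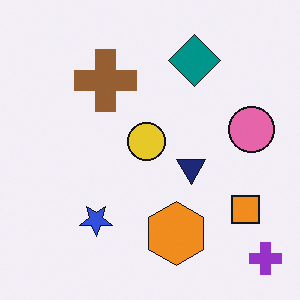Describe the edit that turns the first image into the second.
This is the original image flipped vertically (top ↔ bottom).

The purple cross is in the top-right of the first image and the bottom-right of the second — shapes on opposite sides of the horizontal midline have swapped in a mirror flip.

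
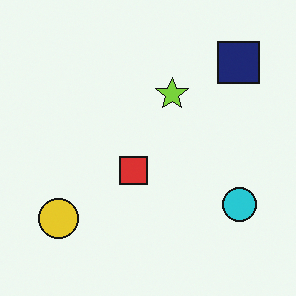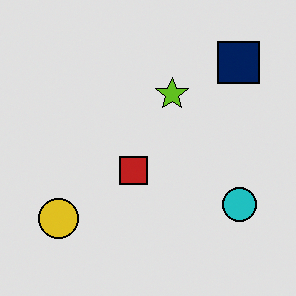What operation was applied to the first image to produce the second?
Posterized to a reduced palette.

Each flat color has snapped to a coarser quantized level — most visibly, the near-white background has dropped to a flat grey.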